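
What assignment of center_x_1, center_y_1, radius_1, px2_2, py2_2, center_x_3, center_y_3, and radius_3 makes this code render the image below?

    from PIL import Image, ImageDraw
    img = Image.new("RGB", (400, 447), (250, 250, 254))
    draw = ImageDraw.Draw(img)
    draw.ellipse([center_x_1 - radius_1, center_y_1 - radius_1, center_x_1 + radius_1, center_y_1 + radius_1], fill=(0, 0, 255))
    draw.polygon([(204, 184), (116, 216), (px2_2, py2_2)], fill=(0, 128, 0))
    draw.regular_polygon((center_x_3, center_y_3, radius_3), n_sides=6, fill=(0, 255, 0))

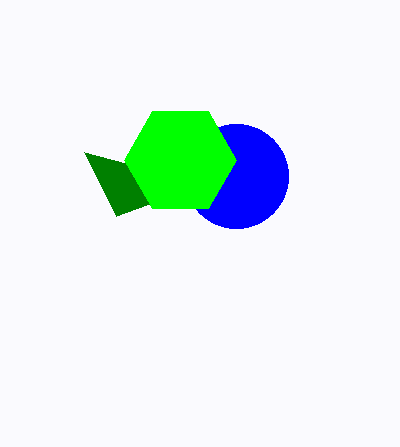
center_x_1 = 236, center_y_1 = 176, radius_1 = 52, px2_2 = 84, py2_2 = 152, center_x_3 = 180, center_y_3 = 160, radius_3 = 56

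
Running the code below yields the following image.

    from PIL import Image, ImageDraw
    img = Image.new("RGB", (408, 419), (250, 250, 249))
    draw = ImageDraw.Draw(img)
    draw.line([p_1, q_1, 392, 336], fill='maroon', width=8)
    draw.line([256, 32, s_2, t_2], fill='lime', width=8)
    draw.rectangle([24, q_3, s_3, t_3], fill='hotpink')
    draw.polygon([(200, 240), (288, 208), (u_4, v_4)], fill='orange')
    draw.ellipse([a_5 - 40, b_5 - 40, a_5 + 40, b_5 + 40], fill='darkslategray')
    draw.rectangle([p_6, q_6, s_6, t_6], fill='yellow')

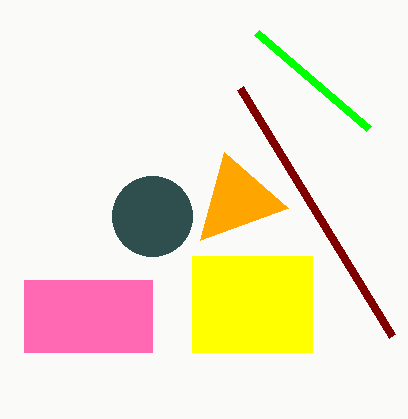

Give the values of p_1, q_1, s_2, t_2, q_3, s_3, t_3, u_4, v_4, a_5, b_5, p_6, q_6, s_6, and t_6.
p_1 = 240
q_1 = 88
s_2 = 368
t_2 = 128
q_3 = 280
s_3 = 152
t_3 = 352
u_4 = 224
v_4 = 152
a_5 = 152
b_5 = 216
p_6 = 192
q_6 = 256
s_6 = 312
t_6 = 352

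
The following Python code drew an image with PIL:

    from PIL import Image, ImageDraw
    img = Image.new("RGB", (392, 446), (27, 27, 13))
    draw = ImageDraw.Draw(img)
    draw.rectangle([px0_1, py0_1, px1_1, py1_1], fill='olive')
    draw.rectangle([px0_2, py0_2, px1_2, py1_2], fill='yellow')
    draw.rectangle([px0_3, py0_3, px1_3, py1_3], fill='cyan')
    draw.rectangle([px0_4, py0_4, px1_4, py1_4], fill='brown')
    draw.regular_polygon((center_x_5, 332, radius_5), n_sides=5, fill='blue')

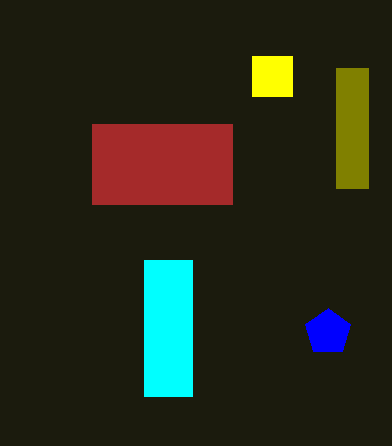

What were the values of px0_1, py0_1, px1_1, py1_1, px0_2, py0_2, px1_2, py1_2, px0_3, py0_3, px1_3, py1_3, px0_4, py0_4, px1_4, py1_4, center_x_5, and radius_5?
px0_1 = 336, py0_1 = 68, px1_1 = 368, py1_1 = 188, px0_2 = 252, py0_2 = 56, px1_2 = 292, py1_2 = 96, px0_3 = 144, py0_3 = 260, px1_3 = 192, py1_3 = 396, px0_4 = 92, py0_4 = 124, px1_4 = 232, py1_4 = 204, center_x_5 = 328, radius_5 = 24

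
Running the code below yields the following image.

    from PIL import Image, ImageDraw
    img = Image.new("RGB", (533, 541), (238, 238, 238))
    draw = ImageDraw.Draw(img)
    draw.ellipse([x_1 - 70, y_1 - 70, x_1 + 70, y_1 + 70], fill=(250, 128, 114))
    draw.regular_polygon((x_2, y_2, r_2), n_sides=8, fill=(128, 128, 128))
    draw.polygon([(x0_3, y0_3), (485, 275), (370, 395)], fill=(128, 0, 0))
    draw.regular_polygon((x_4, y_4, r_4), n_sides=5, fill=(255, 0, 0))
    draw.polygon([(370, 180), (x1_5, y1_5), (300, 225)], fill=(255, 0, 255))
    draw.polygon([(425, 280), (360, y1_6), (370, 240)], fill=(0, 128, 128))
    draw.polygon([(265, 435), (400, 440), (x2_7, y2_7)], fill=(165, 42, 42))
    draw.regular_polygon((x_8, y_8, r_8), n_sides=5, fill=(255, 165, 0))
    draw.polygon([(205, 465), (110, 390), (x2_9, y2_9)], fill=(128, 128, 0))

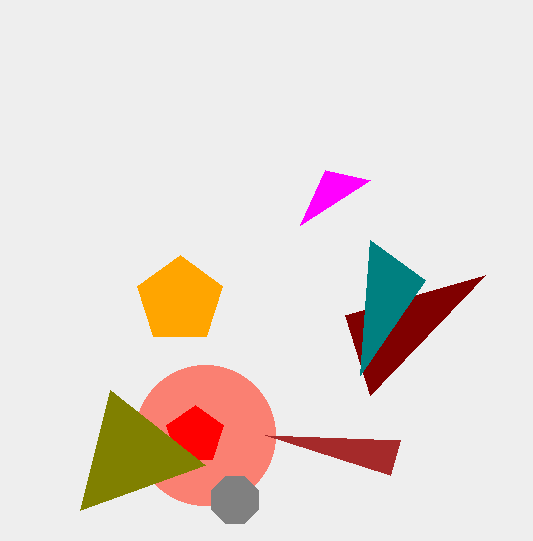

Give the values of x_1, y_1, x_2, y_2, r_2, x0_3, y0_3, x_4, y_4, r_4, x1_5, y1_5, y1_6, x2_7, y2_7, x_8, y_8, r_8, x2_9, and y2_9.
x_1 = 205
y_1 = 435
x_2 = 235
y_2 = 500
r_2 = 25
x0_3 = 345
y0_3 = 315
x_4 = 195
y_4 = 435
r_4 = 30
x1_5 = 325
y1_5 = 170
y1_6 = 375
x2_7 = 390
y2_7 = 475
x_8 = 180
y_8 = 300
r_8 = 45
x2_9 = 80
y2_9 = 510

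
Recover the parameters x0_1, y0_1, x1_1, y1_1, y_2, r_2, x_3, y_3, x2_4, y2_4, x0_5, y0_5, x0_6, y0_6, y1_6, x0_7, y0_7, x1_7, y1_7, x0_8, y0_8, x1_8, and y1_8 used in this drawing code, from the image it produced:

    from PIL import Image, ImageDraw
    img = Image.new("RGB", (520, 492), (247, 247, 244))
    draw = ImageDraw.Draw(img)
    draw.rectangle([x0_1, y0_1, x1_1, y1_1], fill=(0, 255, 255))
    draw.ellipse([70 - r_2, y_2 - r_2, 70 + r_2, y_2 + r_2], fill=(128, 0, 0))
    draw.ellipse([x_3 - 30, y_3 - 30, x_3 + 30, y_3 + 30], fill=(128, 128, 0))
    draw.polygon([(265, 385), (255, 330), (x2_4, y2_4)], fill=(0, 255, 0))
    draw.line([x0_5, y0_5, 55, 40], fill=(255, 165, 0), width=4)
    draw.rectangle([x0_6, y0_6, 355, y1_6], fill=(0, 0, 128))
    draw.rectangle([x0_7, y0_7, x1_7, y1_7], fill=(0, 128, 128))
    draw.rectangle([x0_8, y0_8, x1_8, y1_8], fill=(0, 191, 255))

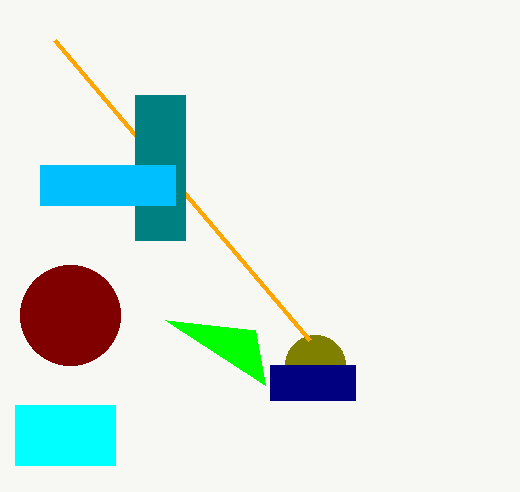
x0_1 = 15; y0_1 = 405; x1_1 = 115; y1_1 = 465; y_2 = 315; r_2 = 50; x_3 = 315; y_3 = 365; x2_4 = 165; y2_4 = 320; x0_5 = 310; y0_5 = 340; x0_6 = 270; y0_6 = 365; y1_6 = 400; x0_7 = 135; y0_7 = 95; x1_7 = 185; y1_7 = 240; x0_8 = 40; y0_8 = 165; x1_8 = 175; y1_8 = 205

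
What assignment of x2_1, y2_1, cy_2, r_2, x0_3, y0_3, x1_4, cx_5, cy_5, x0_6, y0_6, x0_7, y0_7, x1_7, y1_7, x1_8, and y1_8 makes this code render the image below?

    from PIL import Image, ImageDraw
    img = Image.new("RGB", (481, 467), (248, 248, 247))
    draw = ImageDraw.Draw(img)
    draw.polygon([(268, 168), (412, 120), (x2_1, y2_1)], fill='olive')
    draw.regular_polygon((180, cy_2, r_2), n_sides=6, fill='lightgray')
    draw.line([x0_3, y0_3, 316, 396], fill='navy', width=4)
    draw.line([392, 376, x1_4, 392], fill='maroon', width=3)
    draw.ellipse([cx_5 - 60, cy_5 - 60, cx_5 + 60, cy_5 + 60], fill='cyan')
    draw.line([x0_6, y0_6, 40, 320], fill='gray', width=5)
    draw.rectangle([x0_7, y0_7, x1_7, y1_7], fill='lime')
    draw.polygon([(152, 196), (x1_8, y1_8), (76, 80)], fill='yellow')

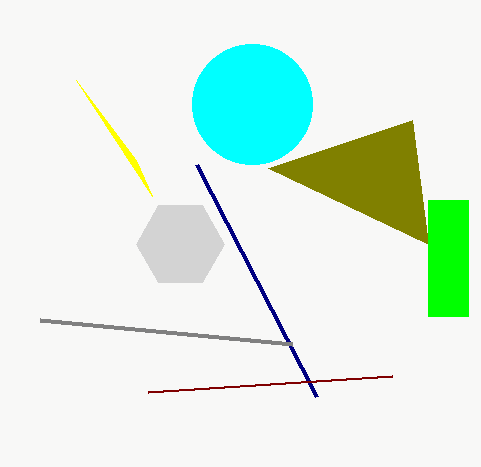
x2_1 = 428; y2_1 = 244; cy_2 = 244; r_2 = 44; x0_3 = 196; y0_3 = 164; x1_4 = 148; cx_5 = 252; cy_5 = 104; x0_6 = 292; y0_6 = 344; x0_7 = 428; y0_7 = 200; x1_7 = 468; y1_7 = 316; x1_8 = 136; y1_8 = 160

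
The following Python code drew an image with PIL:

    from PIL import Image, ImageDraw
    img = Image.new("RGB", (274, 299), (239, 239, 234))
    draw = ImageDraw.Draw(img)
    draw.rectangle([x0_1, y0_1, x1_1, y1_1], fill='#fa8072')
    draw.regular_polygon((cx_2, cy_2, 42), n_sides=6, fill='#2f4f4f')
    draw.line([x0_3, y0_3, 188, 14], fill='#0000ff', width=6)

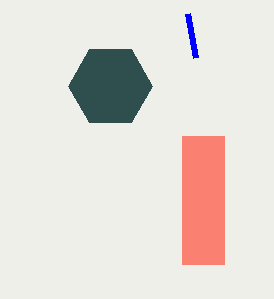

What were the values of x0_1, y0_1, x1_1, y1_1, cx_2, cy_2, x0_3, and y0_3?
x0_1 = 182; y0_1 = 136; x1_1 = 224; y1_1 = 264; cx_2 = 110; cy_2 = 86; x0_3 = 196; y0_3 = 58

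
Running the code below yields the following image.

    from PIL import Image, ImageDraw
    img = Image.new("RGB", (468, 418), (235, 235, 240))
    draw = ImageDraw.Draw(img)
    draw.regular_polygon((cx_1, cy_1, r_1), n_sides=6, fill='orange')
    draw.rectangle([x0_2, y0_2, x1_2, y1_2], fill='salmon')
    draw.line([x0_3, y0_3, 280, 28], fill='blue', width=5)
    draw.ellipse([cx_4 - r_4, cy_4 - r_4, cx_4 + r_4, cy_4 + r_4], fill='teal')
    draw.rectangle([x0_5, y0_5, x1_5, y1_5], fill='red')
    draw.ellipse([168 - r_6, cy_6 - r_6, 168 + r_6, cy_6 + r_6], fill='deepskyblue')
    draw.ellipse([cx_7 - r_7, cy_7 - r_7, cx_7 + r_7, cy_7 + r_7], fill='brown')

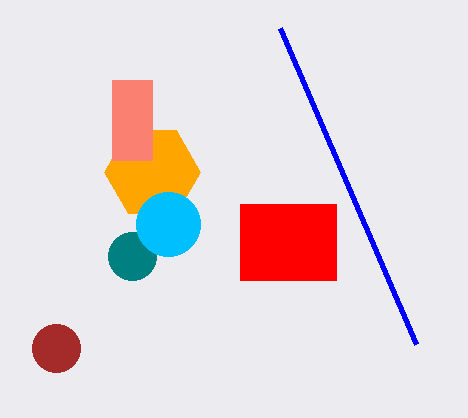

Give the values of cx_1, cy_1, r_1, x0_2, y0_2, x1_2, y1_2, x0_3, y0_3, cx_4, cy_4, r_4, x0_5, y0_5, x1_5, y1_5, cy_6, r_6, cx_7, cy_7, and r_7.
cx_1 = 152; cy_1 = 172; r_1 = 48; x0_2 = 112; y0_2 = 80; x1_2 = 152; y1_2 = 160; x0_3 = 416; y0_3 = 344; cx_4 = 132; cy_4 = 256; r_4 = 24; x0_5 = 240; y0_5 = 204; x1_5 = 336; y1_5 = 280; cy_6 = 224; r_6 = 32; cx_7 = 56; cy_7 = 348; r_7 = 24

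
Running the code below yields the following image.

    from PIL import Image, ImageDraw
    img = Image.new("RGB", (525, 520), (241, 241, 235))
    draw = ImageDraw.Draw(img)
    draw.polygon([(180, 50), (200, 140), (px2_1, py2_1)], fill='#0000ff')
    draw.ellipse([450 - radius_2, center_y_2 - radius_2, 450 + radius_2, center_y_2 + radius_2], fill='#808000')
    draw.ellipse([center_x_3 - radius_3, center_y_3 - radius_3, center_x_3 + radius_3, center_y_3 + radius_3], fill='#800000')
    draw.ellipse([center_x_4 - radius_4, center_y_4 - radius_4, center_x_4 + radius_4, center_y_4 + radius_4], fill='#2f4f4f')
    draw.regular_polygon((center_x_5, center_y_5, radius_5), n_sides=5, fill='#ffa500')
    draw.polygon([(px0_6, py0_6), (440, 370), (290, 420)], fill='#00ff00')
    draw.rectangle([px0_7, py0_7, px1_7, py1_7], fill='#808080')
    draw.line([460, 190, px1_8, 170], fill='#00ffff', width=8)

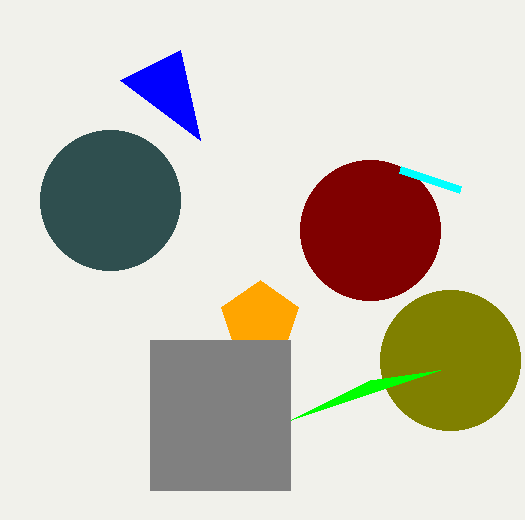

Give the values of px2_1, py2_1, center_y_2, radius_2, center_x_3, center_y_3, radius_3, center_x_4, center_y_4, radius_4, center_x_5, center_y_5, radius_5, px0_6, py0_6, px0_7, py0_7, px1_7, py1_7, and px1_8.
px2_1 = 120, py2_1 = 80, center_y_2 = 360, radius_2 = 70, center_x_3 = 370, center_y_3 = 230, radius_3 = 70, center_x_4 = 110, center_y_4 = 200, radius_4 = 70, center_x_5 = 260, center_y_5 = 320, radius_5 = 40, px0_6 = 370, py0_6 = 380, px0_7 = 150, py0_7 = 340, px1_7 = 290, py1_7 = 490, px1_8 = 400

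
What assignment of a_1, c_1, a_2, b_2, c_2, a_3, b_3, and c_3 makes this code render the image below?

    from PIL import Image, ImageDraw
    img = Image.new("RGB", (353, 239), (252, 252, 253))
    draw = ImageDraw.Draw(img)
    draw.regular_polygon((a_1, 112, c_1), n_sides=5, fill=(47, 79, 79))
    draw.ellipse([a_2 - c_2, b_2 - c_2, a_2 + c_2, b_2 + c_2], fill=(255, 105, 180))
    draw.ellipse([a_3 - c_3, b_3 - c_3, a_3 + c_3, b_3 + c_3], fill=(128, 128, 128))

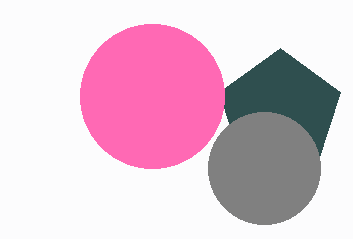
a_1 = 280, c_1 = 64, a_2 = 152, b_2 = 96, c_2 = 72, a_3 = 264, b_3 = 168, c_3 = 56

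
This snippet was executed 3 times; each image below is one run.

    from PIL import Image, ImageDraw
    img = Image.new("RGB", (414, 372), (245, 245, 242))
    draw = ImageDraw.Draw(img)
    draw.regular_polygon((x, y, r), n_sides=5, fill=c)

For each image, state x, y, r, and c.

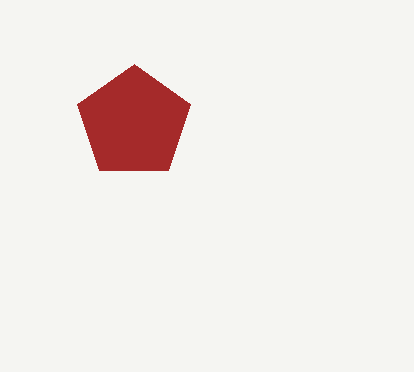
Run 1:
x = 134, y = 123, r = 59, c = 'brown'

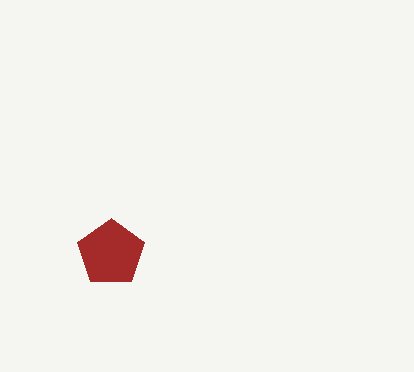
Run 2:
x = 111; y = 253; r = 35; c = 'brown'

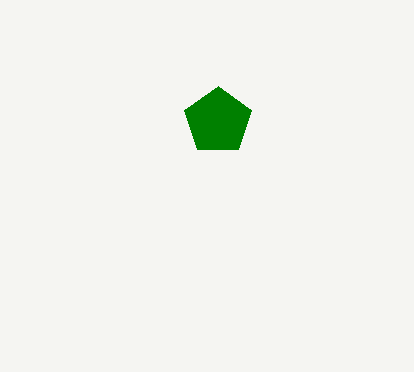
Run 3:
x = 218, y = 121, r = 35, c = 'green'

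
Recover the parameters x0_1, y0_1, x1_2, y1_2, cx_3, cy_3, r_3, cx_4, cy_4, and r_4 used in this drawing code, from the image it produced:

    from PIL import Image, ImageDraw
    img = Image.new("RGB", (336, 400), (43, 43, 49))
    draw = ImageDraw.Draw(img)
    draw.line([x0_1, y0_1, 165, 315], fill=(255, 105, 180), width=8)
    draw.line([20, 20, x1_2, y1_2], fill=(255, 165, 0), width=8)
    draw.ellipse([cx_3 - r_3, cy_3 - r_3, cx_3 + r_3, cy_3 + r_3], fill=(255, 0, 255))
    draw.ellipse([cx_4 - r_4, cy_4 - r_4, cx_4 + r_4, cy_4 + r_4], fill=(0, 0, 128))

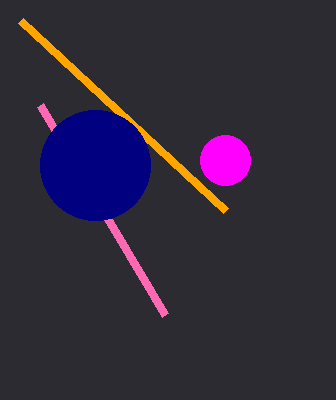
x0_1 = 40; y0_1 = 105; x1_2 = 225; y1_2 = 210; cx_3 = 225; cy_3 = 160; r_3 = 25; cx_4 = 95; cy_4 = 165; r_4 = 55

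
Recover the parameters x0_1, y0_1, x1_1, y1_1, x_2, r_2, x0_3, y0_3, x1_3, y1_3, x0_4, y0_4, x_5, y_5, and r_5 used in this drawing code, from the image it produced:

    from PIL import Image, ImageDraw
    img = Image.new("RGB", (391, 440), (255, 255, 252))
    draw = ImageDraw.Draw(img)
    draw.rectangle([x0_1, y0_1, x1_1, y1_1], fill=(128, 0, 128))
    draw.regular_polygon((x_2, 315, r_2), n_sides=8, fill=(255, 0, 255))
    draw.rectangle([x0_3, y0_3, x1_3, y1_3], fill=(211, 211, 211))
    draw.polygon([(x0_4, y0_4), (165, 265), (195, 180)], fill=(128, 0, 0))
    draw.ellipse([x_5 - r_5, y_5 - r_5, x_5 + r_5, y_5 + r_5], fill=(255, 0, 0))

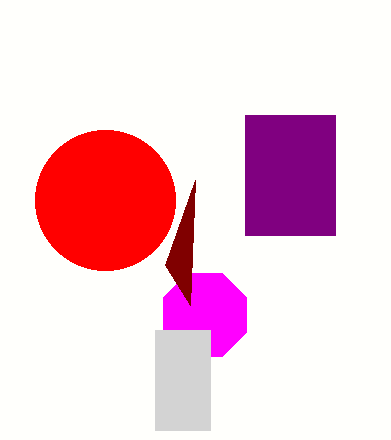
x0_1 = 245
y0_1 = 115
x1_1 = 335
y1_1 = 235
x_2 = 205
r_2 = 45
x0_3 = 155
y0_3 = 330
x1_3 = 210
y1_3 = 430
x0_4 = 190
y0_4 = 305
x_5 = 105
y_5 = 200
r_5 = 70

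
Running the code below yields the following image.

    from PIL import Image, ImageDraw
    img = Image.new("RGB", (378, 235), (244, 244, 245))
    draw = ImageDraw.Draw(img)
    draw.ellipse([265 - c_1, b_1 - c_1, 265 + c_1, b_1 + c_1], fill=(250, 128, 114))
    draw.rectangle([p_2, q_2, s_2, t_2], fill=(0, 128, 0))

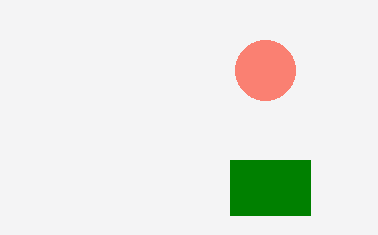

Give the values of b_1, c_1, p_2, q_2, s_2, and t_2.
b_1 = 70
c_1 = 30
p_2 = 230
q_2 = 160
s_2 = 310
t_2 = 215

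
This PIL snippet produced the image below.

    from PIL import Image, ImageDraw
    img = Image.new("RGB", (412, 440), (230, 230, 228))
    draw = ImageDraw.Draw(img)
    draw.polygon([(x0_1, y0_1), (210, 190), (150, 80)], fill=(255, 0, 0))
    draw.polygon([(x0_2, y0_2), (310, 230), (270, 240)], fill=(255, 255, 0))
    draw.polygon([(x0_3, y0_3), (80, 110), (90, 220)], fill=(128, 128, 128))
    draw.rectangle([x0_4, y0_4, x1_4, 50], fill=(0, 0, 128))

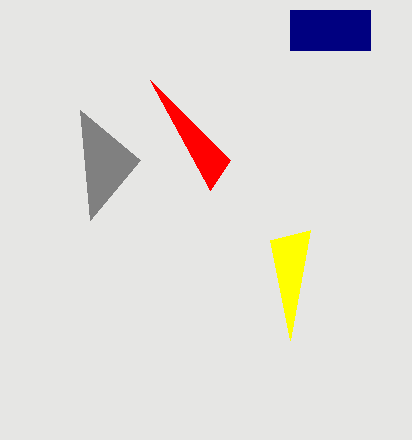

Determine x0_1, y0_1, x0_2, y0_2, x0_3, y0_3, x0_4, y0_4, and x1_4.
x0_1 = 230, y0_1 = 160, x0_2 = 290, y0_2 = 340, x0_3 = 140, y0_3 = 160, x0_4 = 290, y0_4 = 10, x1_4 = 370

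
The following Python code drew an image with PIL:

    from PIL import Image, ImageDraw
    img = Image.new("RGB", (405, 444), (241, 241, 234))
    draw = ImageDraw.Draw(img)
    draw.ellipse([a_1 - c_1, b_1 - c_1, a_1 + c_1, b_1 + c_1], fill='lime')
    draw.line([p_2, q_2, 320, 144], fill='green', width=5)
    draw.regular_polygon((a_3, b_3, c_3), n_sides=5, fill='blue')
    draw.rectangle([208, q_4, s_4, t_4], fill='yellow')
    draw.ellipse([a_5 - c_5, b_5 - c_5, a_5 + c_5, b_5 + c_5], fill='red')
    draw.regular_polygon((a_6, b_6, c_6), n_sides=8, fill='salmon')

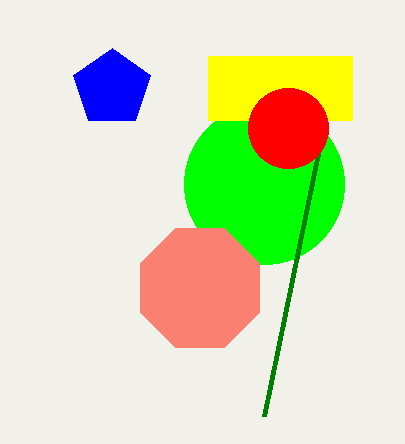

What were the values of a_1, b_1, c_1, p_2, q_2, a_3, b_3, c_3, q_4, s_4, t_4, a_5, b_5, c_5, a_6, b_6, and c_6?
a_1 = 264; b_1 = 184; c_1 = 80; p_2 = 264; q_2 = 416; a_3 = 112; b_3 = 88; c_3 = 40; q_4 = 56; s_4 = 352; t_4 = 120; a_5 = 288; b_5 = 128; c_5 = 40; a_6 = 200; b_6 = 288; c_6 = 64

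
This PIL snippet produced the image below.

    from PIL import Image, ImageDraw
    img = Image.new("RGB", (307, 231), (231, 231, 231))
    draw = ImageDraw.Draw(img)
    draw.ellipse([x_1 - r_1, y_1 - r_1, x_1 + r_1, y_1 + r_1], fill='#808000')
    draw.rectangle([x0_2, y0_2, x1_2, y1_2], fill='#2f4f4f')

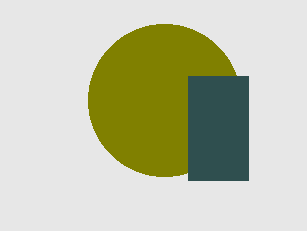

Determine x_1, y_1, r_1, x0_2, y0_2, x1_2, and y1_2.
x_1 = 164
y_1 = 100
r_1 = 76
x0_2 = 188
y0_2 = 76
x1_2 = 248
y1_2 = 180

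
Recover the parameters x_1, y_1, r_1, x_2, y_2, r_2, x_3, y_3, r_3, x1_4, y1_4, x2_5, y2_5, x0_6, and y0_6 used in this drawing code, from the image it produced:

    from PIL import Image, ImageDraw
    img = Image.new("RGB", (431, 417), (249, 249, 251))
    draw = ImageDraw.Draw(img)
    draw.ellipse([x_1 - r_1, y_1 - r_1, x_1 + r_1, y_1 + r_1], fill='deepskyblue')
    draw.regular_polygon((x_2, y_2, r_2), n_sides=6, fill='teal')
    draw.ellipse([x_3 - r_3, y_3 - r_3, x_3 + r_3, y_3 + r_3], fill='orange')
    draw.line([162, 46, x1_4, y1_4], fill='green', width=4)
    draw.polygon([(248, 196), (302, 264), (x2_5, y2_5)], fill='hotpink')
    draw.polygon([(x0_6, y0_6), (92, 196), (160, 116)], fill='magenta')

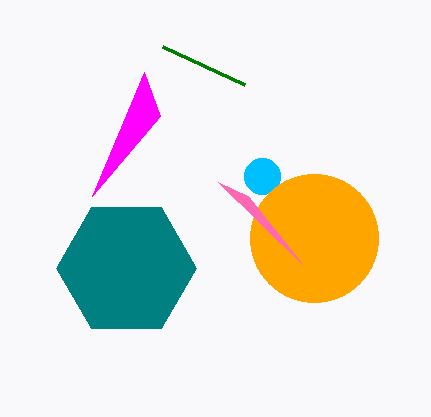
x_1 = 262; y_1 = 176; r_1 = 18; x_2 = 126; y_2 = 268; r_2 = 70; x_3 = 314; y_3 = 238; r_3 = 64; x1_4 = 244; y1_4 = 84; x2_5 = 218; y2_5 = 182; x0_6 = 144; y0_6 = 72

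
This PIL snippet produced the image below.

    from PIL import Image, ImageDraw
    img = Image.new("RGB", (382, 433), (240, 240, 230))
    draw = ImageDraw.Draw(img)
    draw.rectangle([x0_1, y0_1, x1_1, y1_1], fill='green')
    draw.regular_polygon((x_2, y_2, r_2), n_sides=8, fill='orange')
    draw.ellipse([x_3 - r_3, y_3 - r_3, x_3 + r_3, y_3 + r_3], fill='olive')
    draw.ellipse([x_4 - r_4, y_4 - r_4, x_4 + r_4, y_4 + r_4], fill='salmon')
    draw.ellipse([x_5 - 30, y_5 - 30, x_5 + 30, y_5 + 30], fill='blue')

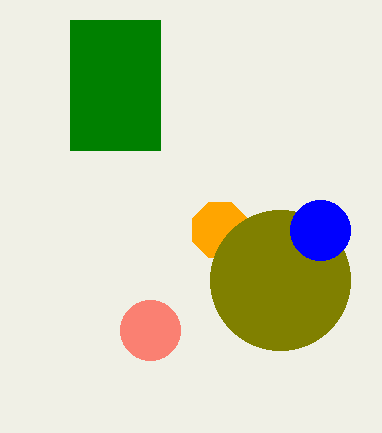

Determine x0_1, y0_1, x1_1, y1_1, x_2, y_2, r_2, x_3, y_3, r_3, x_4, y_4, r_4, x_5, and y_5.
x0_1 = 70, y0_1 = 20, x1_1 = 160, y1_1 = 150, x_2 = 220, y_2 = 230, r_2 = 30, x_3 = 280, y_3 = 280, r_3 = 70, x_4 = 150, y_4 = 330, r_4 = 30, x_5 = 320, y_5 = 230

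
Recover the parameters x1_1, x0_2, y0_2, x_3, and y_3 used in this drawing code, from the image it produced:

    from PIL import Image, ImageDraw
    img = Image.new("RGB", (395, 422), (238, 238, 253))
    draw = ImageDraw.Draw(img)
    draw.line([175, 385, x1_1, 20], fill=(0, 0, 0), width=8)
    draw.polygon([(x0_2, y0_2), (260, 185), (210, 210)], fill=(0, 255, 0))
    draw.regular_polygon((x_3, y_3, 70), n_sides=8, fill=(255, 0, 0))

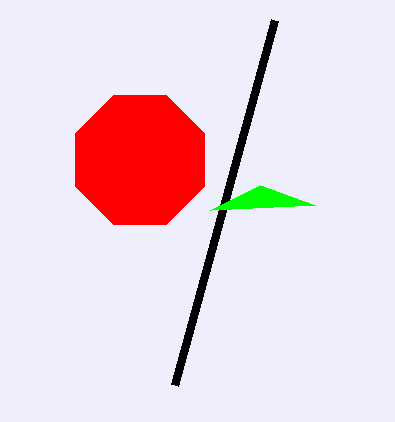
x1_1 = 275, x0_2 = 315, y0_2 = 205, x_3 = 140, y_3 = 160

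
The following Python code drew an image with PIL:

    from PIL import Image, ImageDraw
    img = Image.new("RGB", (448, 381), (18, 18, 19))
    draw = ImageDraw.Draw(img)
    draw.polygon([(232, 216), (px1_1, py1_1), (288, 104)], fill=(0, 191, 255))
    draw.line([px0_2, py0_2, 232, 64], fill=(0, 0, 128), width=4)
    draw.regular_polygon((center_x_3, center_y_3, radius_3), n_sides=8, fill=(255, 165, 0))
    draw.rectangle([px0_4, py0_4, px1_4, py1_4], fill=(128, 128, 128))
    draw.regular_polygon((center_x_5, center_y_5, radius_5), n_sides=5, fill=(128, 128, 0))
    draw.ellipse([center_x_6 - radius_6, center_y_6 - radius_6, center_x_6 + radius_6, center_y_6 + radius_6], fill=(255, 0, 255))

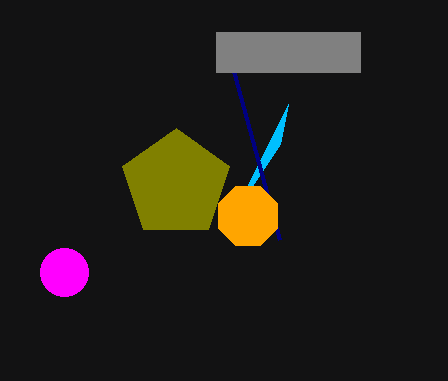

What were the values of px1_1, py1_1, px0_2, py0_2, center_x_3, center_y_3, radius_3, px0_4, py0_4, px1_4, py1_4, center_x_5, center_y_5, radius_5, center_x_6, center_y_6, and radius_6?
px1_1 = 280
py1_1 = 144
px0_2 = 280
py0_2 = 240
center_x_3 = 248
center_y_3 = 216
radius_3 = 32
px0_4 = 216
py0_4 = 32
px1_4 = 360
py1_4 = 72
center_x_5 = 176
center_y_5 = 184
radius_5 = 56
center_x_6 = 64
center_y_6 = 272
radius_6 = 24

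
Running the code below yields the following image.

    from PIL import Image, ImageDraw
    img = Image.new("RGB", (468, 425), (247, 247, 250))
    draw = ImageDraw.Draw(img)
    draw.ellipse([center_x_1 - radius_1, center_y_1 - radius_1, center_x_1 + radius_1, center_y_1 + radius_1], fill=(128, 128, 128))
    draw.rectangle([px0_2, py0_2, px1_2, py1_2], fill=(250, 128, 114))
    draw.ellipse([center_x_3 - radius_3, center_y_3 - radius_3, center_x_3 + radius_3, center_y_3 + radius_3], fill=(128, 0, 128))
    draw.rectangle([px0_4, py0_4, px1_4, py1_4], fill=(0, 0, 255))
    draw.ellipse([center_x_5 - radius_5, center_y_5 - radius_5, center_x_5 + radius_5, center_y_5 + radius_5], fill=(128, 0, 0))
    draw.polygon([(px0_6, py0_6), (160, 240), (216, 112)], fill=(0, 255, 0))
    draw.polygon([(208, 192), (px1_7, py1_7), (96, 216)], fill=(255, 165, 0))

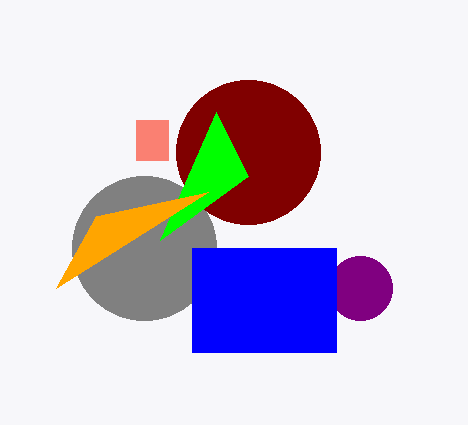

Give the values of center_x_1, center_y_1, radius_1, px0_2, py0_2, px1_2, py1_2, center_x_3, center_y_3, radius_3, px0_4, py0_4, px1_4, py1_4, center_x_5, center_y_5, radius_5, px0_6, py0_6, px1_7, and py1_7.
center_x_1 = 144; center_y_1 = 248; radius_1 = 72; px0_2 = 136; py0_2 = 120; px1_2 = 168; py1_2 = 160; center_x_3 = 360; center_y_3 = 288; radius_3 = 32; px0_4 = 192; py0_4 = 248; px1_4 = 336; py1_4 = 352; center_x_5 = 248; center_y_5 = 152; radius_5 = 72; px0_6 = 248; py0_6 = 176; px1_7 = 56; py1_7 = 288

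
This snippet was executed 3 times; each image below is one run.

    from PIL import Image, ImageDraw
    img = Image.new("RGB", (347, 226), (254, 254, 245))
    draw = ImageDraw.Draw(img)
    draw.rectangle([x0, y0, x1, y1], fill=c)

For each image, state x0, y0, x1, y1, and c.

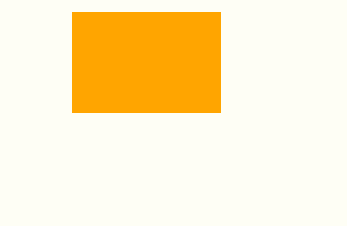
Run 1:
x0 = 72, y0 = 12, x1 = 220, y1 = 112, c = 'orange'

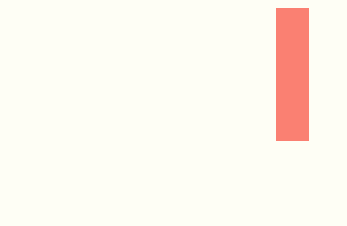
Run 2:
x0 = 276, y0 = 8, x1 = 308, y1 = 140, c = 'salmon'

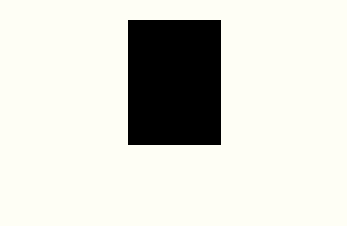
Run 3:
x0 = 128; y0 = 20; x1 = 220; y1 = 144; c = 'black'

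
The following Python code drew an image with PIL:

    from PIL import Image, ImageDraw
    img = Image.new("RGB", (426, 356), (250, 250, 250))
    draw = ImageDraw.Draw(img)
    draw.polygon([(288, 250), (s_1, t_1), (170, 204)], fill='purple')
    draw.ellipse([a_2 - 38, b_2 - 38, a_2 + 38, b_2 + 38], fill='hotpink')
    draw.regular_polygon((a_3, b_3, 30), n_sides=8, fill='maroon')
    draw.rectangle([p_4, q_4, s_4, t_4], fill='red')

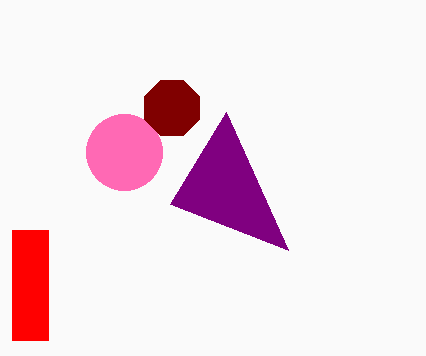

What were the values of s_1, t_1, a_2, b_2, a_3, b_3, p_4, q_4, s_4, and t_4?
s_1 = 226; t_1 = 112; a_2 = 124; b_2 = 152; a_3 = 172; b_3 = 108; p_4 = 12; q_4 = 230; s_4 = 48; t_4 = 340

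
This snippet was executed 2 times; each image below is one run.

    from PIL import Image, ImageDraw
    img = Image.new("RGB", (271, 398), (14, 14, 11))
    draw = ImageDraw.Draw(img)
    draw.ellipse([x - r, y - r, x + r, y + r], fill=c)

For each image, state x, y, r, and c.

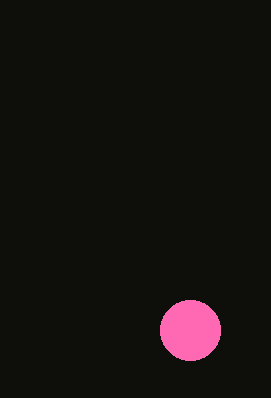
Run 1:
x = 190
y = 330
r = 30
c = 'hotpink'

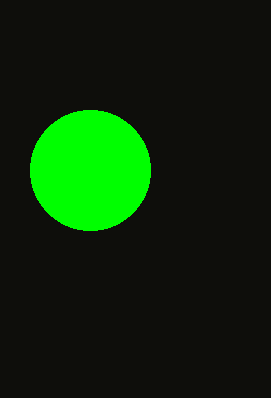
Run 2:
x = 90
y = 170
r = 60
c = 'lime'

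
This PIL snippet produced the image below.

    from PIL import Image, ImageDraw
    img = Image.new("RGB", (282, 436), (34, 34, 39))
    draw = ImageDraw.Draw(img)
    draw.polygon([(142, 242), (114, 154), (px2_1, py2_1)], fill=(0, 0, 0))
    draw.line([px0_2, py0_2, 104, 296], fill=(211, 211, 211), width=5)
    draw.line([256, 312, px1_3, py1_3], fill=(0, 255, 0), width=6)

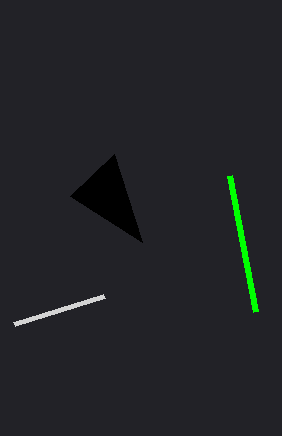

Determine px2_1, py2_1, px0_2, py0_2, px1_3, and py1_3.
px2_1 = 70
py2_1 = 196
px0_2 = 14
py0_2 = 324
px1_3 = 230
py1_3 = 176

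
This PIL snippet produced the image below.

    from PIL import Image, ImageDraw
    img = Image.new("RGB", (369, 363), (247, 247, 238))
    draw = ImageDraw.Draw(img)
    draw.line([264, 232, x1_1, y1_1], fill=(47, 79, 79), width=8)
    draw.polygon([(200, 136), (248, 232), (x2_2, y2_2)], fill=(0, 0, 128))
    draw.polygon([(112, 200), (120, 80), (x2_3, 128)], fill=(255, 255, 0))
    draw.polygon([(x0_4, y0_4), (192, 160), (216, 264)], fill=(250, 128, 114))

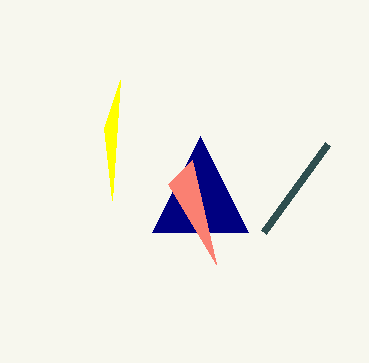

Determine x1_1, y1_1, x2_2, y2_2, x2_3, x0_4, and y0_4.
x1_1 = 328; y1_1 = 144; x2_2 = 152; y2_2 = 232; x2_3 = 104; x0_4 = 168; y0_4 = 184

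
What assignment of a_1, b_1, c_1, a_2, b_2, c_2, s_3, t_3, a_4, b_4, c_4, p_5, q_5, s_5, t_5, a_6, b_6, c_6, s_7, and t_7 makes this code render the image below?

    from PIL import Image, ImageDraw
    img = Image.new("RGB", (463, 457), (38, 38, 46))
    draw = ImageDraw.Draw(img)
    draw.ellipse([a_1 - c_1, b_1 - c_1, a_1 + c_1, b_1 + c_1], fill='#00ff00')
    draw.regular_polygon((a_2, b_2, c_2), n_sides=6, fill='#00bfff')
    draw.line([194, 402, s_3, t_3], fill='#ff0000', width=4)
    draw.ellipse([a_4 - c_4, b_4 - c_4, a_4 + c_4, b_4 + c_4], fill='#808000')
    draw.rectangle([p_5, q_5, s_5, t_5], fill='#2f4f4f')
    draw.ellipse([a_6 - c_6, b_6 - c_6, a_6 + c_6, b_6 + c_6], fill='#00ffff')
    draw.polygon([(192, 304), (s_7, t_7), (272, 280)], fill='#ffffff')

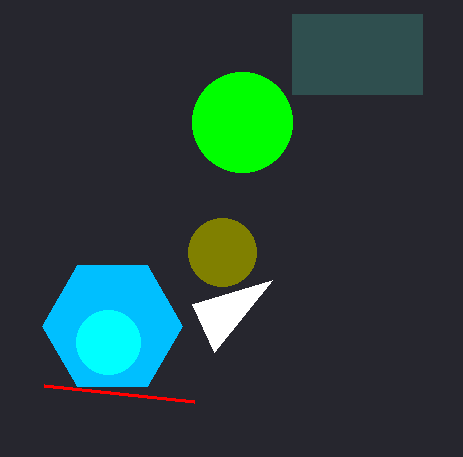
a_1 = 242; b_1 = 122; c_1 = 50; a_2 = 112; b_2 = 326; c_2 = 70; s_3 = 44; t_3 = 386; a_4 = 222; b_4 = 252; c_4 = 34; p_5 = 292; q_5 = 14; s_5 = 422; t_5 = 94; a_6 = 108; b_6 = 342; c_6 = 32; s_7 = 214; t_7 = 352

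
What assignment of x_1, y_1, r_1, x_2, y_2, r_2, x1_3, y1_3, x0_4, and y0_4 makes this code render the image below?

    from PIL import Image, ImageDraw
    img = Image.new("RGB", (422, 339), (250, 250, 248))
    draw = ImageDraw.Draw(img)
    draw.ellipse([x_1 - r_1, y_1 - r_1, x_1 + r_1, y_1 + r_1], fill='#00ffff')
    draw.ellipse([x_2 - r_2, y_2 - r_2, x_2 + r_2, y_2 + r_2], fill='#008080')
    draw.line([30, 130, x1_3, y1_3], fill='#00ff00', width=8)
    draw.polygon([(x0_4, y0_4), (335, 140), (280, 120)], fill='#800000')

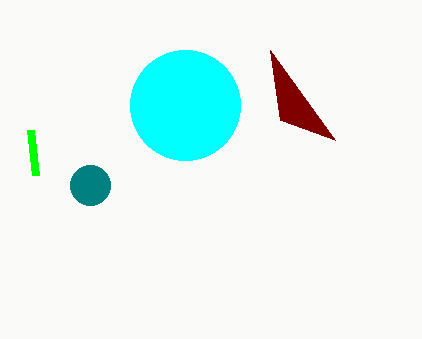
x_1 = 185; y_1 = 105; r_1 = 55; x_2 = 90; y_2 = 185; r_2 = 20; x1_3 = 35; y1_3 = 175; x0_4 = 270; y0_4 = 50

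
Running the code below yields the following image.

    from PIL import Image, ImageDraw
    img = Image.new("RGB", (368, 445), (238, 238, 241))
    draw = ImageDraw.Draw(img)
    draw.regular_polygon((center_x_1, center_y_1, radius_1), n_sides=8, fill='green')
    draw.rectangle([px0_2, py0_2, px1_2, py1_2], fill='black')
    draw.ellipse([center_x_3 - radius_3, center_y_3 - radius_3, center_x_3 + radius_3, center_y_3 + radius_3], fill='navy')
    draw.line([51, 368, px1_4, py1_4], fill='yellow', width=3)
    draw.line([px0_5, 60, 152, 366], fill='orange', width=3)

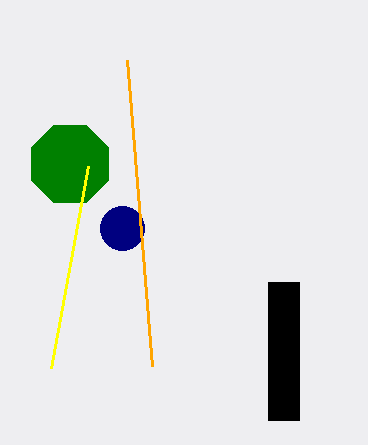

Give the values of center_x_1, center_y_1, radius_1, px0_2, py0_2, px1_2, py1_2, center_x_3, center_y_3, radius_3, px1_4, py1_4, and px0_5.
center_x_1 = 70; center_y_1 = 164; radius_1 = 42; px0_2 = 268; py0_2 = 282; px1_2 = 299; py1_2 = 420; center_x_3 = 122; center_y_3 = 228; radius_3 = 22; px1_4 = 88; py1_4 = 166; px0_5 = 127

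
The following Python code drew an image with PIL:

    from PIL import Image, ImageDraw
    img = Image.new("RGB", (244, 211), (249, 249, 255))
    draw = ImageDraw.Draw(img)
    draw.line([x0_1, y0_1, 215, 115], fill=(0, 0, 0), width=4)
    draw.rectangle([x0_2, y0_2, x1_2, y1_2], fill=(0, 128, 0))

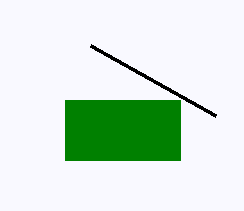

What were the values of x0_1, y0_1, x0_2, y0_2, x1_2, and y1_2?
x0_1 = 90, y0_1 = 45, x0_2 = 65, y0_2 = 100, x1_2 = 180, y1_2 = 160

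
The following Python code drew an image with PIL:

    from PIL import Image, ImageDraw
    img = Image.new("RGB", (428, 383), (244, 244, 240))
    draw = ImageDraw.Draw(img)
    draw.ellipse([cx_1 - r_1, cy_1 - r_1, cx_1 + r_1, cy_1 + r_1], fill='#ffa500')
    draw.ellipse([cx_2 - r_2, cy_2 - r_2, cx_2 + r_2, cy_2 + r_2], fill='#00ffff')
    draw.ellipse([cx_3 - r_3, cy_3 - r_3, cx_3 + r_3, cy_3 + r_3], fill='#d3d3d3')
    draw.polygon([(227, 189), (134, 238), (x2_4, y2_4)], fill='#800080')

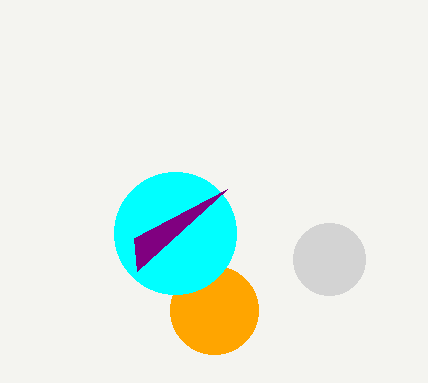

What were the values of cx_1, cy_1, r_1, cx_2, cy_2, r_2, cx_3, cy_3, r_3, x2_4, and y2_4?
cx_1 = 214
cy_1 = 310
r_1 = 44
cx_2 = 175
cy_2 = 233
r_2 = 61
cx_3 = 329
cy_3 = 259
r_3 = 36
x2_4 = 137
y2_4 = 271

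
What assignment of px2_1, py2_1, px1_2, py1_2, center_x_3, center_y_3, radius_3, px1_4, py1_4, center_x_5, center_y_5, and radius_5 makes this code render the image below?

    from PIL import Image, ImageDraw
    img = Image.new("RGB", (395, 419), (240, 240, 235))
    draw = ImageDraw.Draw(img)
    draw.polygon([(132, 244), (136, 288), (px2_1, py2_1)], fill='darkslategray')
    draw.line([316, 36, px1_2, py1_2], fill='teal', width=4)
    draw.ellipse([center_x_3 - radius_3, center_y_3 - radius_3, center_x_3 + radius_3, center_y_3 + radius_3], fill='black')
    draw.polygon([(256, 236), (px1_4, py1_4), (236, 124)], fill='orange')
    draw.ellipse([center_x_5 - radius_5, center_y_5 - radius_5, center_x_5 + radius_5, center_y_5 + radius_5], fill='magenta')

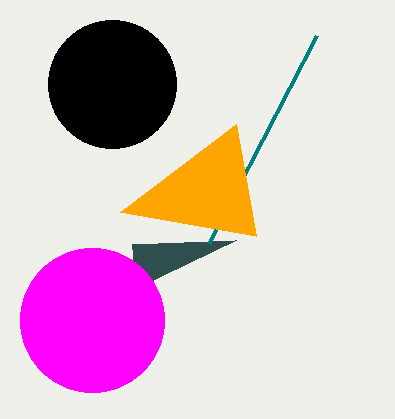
px2_1 = 236, py2_1 = 240, px1_2 = 208, py1_2 = 244, center_x_3 = 112, center_y_3 = 84, radius_3 = 64, px1_4 = 120, py1_4 = 212, center_x_5 = 92, center_y_5 = 320, radius_5 = 72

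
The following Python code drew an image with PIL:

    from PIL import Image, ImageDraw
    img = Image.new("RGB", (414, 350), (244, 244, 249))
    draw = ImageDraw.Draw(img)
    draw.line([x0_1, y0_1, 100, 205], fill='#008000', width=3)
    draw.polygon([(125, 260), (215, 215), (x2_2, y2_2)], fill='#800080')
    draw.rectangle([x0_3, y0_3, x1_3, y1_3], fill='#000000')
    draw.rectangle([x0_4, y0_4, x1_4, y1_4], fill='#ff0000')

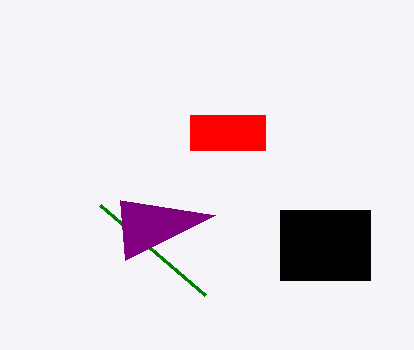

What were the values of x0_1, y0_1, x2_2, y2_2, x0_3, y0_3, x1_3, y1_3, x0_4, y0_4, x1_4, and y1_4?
x0_1 = 205, y0_1 = 295, x2_2 = 120, y2_2 = 200, x0_3 = 280, y0_3 = 210, x1_3 = 370, y1_3 = 280, x0_4 = 190, y0_4 = 115, x1_4 = 265, y1_4 = 150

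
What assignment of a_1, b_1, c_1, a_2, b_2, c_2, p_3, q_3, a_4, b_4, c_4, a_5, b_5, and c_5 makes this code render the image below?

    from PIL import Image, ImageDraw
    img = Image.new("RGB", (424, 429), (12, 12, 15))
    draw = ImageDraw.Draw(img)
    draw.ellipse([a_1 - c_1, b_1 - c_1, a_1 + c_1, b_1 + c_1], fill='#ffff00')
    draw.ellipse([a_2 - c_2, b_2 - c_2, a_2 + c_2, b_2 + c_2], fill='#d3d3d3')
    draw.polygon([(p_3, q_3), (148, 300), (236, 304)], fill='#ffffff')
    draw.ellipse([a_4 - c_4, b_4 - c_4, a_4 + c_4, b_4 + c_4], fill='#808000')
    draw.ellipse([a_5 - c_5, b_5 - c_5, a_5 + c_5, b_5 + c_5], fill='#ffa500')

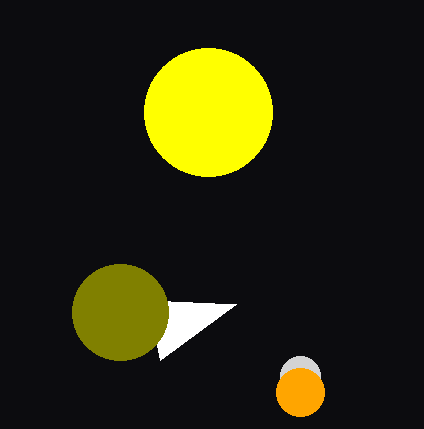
a_1 = 208, b_1 = 112, c_1 = 64, a_2 = 300, b_2 = 376, c_2 = 20, p_3 = 160, q_3 = 360, a_4 = 120, b_4 = 312, c_4 = 48, a_5 = 300, b_5 = 392, c_5 = 24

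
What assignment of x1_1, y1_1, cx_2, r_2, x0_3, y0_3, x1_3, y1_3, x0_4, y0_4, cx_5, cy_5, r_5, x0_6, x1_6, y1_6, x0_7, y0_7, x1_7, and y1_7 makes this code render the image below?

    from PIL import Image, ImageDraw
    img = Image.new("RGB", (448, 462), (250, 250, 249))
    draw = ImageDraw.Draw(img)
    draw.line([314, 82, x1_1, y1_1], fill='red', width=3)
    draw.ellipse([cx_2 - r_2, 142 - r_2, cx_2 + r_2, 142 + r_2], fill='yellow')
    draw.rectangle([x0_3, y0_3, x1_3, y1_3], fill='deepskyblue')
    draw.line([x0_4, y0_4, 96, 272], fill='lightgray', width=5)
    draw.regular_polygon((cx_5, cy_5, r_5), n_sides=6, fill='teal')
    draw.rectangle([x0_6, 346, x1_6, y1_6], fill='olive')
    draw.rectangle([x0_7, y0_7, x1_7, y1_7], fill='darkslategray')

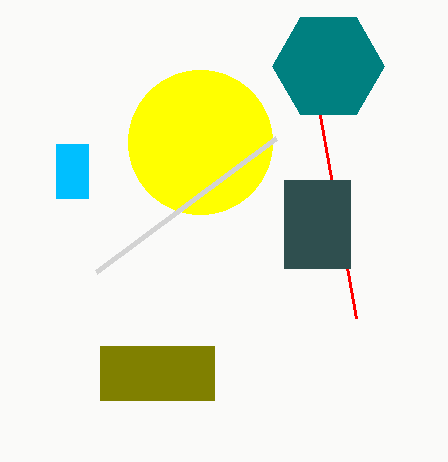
x1_1 = 356; y1_1 = 318; cx_2 = 200; r_2 = 72; x0_3 = 56; y0_3 = 144; x1_3 = 88; y1_3 = 198; x0_4 = 276; y0_4 = 138; cx_5 = 328; cy_5 = 66; r_5 = 56; x0_6 = 100; x1_6 = 214; y1_6 = 400; x0_7 = 284; y0_7 = 180; x1_7 = 350; y1_7 = 268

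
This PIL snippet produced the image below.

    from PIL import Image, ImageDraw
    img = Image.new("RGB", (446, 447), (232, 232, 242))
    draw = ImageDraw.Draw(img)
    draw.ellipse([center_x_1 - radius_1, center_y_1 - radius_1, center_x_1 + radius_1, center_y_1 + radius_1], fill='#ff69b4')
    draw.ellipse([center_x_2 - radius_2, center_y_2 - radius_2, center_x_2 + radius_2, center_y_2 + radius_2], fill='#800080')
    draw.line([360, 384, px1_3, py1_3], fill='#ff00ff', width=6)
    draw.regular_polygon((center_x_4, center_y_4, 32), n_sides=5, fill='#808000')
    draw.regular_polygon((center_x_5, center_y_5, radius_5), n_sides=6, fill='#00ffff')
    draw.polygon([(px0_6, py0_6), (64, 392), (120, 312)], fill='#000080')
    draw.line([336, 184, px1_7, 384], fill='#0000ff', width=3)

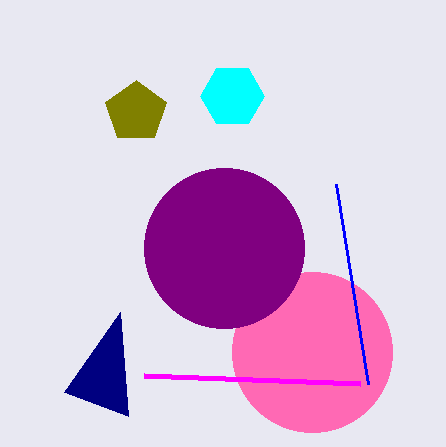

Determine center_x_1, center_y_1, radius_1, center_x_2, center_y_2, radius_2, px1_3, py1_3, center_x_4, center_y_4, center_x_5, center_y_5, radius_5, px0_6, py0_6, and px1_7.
center_x_1 = 312; center_y_1 = 352; radius_1 = 80; center_x_2 = 224; center_y_2 = 248; radius_2 = 80; px1_3 = 144; py1_3 = 376; center_x_4 = 136; center_y_4 = 112; center_x_5 = 232; center_y_5 = 96; radius_5 = 32; px0_6 = 128; py0_6 = 416; px1_7 = 368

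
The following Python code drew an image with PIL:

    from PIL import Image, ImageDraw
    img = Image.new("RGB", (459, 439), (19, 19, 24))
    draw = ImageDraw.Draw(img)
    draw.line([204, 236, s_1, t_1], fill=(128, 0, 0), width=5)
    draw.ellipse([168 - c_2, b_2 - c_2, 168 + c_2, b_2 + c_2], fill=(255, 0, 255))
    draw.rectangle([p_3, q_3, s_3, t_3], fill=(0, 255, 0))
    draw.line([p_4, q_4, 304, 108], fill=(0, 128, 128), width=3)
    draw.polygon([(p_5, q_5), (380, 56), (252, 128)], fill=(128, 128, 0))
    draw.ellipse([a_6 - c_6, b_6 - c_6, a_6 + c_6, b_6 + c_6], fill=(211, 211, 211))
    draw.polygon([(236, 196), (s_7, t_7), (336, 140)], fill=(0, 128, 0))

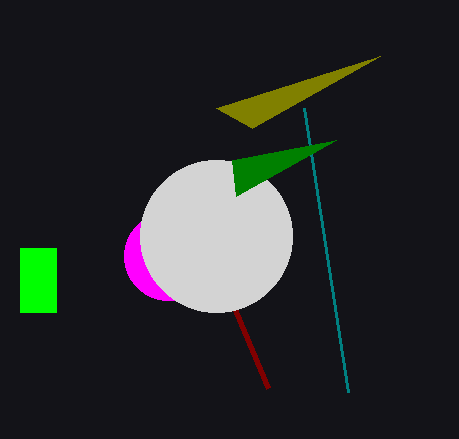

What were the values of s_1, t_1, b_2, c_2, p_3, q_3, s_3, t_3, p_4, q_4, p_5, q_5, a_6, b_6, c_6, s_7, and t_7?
s_1 = 268
t_1 = 388
b_2 = 256
c_2 = 44
p_3 = 20
q_3 = 248
s_3 = 56
t_3 = 312
p_4 = 348
q_4 = 392
p_5 = 216
q_5 = 108
a_6 = 216
b_6 = 236
c_6 = 76
s_7 = 232
t_7 = 160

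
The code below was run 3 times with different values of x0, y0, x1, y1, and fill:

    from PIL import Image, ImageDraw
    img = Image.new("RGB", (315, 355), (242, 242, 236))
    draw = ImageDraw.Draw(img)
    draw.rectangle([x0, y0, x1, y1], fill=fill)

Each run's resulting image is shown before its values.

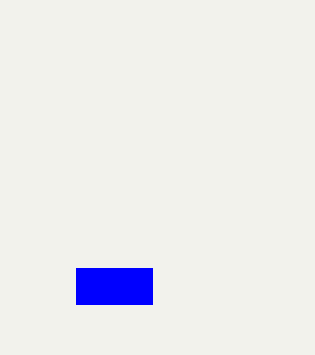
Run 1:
x0 = 76, y0 = 268, x1 = 152, y1 = 304, fill = 'blue'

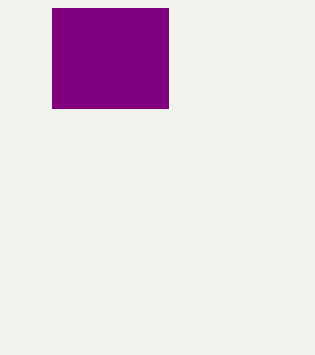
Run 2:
x0 = 52
y0 = 8
x1 = 168
y1 = 108
fill = 'purple'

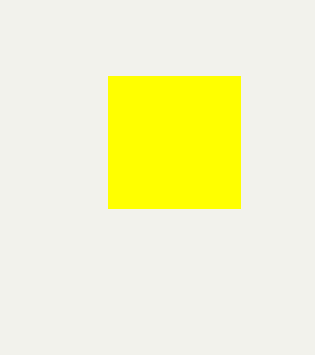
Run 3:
x0 = 108, y0 = 76, x1 = 240, y1 = 208, fill = 'yellow'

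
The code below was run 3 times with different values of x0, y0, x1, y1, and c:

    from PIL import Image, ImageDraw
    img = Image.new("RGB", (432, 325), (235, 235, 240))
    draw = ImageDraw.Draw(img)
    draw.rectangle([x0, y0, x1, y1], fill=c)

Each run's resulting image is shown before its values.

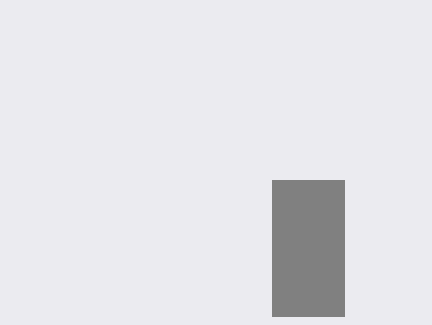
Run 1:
x0 = 272
y0 = 180
x1 = 344
y1 = 316
c = 'gray'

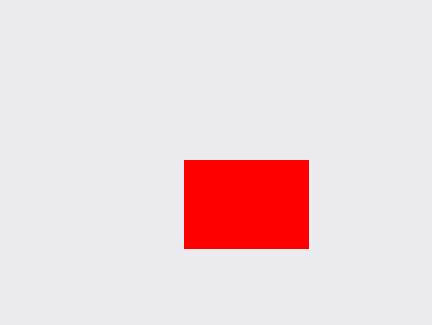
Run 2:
x0 = 184, y0 = 160, x1 = 308, y1 = 248, c = 'red'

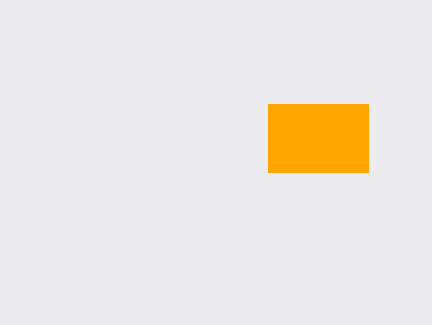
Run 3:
x0 = 268, y0 = 104, x1 = 368, y1 = 172, c = 'orange'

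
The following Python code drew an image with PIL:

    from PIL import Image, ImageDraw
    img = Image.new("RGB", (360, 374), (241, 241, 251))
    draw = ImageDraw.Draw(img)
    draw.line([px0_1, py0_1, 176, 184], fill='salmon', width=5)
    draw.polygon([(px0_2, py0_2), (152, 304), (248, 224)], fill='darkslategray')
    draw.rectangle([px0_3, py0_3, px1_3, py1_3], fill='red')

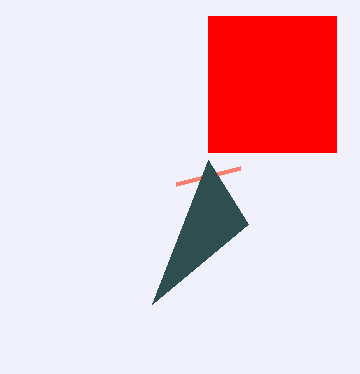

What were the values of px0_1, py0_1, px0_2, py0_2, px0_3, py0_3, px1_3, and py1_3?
px0_1 = 240, py0_1 = 168, px0_2 = 208, py0_2 = 160, px0_3 = 208, py0_3 = 16, px1_3 = 336, py1_3 = 152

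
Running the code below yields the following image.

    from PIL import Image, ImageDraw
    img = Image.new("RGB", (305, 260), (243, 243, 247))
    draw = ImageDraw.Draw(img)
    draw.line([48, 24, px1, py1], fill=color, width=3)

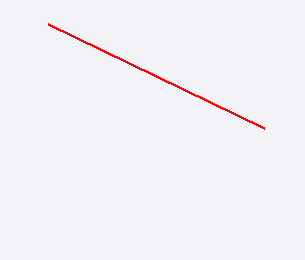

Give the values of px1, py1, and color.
px1 = 264
py1 = 128
color = 'red'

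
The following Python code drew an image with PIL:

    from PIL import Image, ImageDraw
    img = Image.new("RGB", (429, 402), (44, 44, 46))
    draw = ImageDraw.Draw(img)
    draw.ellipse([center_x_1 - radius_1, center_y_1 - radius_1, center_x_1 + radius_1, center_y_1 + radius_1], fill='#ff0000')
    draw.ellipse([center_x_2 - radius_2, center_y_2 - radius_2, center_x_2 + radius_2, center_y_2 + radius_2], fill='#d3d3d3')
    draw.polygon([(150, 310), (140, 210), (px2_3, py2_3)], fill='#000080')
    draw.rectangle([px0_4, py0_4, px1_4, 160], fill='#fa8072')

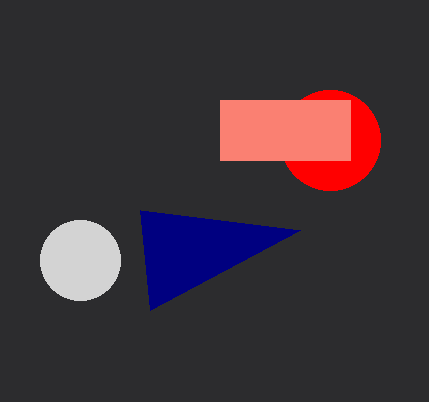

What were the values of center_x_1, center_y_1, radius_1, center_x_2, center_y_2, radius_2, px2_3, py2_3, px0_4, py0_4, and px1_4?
center_x_1 = 330; center_y_1 = 140; radius_1 = 50; center_x_2 = 80; center_y_2 = 260; radius_2 = 40; px2_3 = 300; py2_3 = 230; px0_4 = 220; py0_4 = 100; px1_4 = 350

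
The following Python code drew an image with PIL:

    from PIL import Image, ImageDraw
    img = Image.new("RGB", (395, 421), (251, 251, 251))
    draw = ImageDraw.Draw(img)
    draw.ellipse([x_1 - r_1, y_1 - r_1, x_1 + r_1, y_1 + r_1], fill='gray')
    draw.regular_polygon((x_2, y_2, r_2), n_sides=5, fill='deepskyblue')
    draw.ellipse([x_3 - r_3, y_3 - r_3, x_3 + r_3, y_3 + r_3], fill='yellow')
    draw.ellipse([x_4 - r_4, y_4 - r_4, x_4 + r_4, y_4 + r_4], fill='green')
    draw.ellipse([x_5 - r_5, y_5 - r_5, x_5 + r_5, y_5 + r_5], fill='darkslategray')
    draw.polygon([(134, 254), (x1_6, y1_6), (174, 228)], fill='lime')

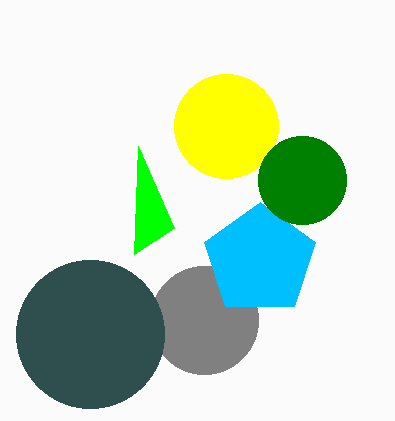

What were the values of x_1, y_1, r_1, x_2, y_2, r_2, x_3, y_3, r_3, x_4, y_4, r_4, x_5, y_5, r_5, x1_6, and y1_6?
x_1 = 204, y_1 = 320, r_1 = 54, x_2 = 260, y_2 = 260, r_2 = 58, x_3 = 226, y_3 = 126, r_3 = 52, x_4 = 302, y_4 = 180, r_4 = 44, x_5 = 90, y_5 = 334, r_5 = 74, x1_6 = 138, y1_6 = 146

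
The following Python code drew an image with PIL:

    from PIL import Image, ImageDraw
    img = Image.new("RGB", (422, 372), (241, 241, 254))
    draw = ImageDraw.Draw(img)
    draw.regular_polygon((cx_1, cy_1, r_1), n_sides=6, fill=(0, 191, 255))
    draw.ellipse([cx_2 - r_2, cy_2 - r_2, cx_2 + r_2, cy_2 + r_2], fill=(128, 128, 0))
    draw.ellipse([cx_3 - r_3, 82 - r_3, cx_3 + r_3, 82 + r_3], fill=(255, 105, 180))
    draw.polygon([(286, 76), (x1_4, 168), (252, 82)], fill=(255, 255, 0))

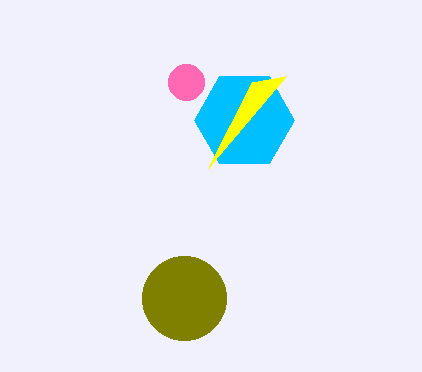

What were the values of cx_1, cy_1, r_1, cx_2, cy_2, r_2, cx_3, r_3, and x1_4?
cx_1 = 244, cy_1 = 120, r_1 = 50, cx_2 = 184, cy_2 = 298, r_2 = 42, cx_3 = 186, r_3 = 18, x1_4 = 208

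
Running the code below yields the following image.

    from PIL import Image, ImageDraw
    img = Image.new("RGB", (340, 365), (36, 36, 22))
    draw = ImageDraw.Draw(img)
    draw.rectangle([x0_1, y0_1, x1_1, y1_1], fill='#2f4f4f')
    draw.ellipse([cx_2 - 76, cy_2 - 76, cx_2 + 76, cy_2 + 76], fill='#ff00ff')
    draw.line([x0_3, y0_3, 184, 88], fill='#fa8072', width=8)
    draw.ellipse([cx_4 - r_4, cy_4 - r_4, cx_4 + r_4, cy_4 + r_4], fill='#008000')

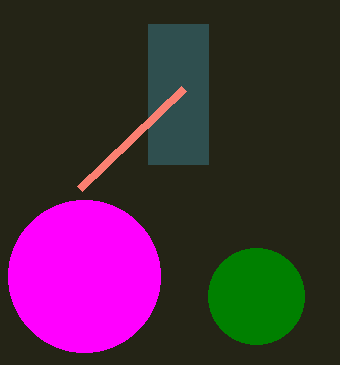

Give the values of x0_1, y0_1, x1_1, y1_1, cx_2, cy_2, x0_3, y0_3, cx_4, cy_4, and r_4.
x0_1 = 148; y0_1 = 24; x1_1 = 208; y1_1 = 164; cx_2 = 84; cy_2 = 276; x0_3 = 80; y0_3 = 188; cx_4 = 256; cy_4 = 296; r_4 = 48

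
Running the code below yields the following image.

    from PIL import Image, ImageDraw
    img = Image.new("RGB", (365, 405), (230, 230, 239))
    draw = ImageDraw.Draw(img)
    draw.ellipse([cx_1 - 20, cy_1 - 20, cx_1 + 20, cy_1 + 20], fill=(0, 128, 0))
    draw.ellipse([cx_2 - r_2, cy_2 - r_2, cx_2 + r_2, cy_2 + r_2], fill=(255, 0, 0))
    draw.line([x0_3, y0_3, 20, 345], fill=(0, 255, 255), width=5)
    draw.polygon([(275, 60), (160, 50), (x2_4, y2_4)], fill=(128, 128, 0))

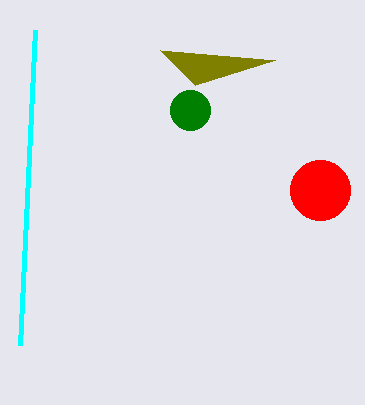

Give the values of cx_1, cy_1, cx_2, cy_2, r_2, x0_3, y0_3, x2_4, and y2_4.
cx_1 = 190, cy_1 = 110, cx_2 = 320, cy_2 = 190, r_2 = 30, x0_3 = 35, y0_3 = 30, x2_4 = 195, y2_4 = 85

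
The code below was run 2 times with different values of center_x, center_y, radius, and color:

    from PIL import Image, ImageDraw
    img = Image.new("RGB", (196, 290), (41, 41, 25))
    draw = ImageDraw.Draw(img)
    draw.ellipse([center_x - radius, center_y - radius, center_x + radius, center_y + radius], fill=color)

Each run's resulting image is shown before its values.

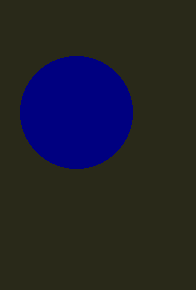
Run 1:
center_x = 76; center_y = 112; radius = 56; color = 'navy'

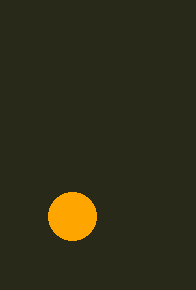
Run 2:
center_x = 72
center_y = 216
radius = 24
color = 'orange'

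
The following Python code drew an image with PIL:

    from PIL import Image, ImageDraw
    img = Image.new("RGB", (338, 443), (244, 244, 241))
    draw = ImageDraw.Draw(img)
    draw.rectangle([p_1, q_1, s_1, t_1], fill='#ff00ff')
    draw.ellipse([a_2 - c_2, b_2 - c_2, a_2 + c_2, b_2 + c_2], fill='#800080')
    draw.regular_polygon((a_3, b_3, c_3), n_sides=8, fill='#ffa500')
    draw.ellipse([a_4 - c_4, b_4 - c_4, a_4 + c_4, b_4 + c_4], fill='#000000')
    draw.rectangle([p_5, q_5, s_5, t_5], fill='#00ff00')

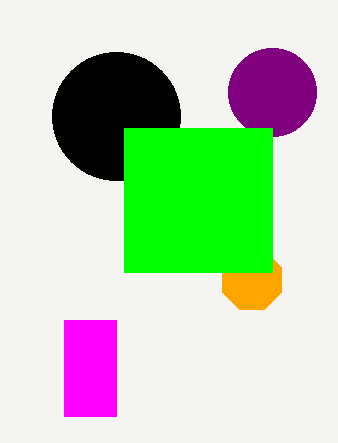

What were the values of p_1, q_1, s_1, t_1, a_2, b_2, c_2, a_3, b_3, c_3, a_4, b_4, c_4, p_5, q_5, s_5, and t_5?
p_1 = 64
q_1 = 320
s_1 = 116
t_1 = 416
a_2 = 272
b_2 = 92
c_2 = 44
a_3 = 252
b_3 = 280
c_3 = 32
a_4 = 116
b_4 = 116
c_4 = 64
p_5 = 124
q_5 = 128
s_5 = 272
t_5 = 272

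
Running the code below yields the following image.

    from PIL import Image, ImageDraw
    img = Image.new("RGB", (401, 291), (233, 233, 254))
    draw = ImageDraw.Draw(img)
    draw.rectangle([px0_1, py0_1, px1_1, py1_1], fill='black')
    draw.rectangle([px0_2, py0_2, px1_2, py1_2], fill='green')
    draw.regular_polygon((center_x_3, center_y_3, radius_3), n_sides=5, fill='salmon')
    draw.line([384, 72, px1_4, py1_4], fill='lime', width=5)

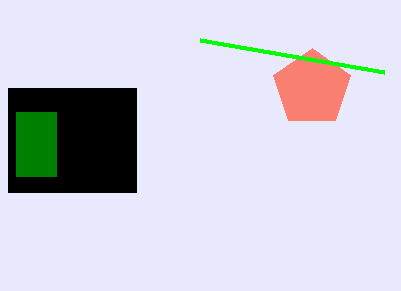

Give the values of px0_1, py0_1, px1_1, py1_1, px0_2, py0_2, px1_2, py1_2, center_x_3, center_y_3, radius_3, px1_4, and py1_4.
px0_1 = 8; py0_1 = 88; px1_1 = 136; py1_1 = 192; px0_2 = 16; py0_2 = 112; px1_2 = 56; py1_2 = 176; center_x_3 = 312; center_y_3 = 88; radius_3 = 40; px1_4 = 200; py1_4 = 40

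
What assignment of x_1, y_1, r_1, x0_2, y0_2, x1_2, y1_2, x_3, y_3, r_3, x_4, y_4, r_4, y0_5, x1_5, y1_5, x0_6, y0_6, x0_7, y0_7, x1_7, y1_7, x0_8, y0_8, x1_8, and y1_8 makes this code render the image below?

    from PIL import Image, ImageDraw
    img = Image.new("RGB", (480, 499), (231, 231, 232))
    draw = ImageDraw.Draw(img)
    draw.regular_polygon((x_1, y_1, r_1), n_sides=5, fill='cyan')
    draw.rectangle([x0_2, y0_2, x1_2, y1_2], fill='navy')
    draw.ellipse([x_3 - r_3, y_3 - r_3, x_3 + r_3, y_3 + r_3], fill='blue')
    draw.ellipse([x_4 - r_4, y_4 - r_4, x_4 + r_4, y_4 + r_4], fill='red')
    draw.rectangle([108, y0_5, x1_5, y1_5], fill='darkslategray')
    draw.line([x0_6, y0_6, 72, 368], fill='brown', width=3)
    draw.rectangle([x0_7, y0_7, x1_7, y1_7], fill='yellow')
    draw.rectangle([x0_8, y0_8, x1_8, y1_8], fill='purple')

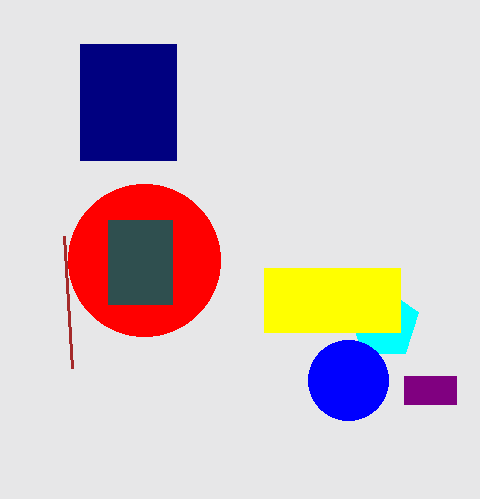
x_1 = 384, y_1 = 324, r_1 = 36, x0_2 = 80, y0_2 = 44, x1_2 = 176, y1_2 = 160, x_3 = 348, y_3 = 380, r_3 = 40, x_4 = 144, y_4 = 260, r_4 = 76, y0_5 = 220, x1_5 = 172, y1_5 = 304, x0_6 = 64, y0_6 = 236, x0_7 = 264, y0_7 = 268, x1_7 = 400, y1_7 = 332, x0_8 = 404, y0_8 = 376, x1_8 = 456, y1_8 = 404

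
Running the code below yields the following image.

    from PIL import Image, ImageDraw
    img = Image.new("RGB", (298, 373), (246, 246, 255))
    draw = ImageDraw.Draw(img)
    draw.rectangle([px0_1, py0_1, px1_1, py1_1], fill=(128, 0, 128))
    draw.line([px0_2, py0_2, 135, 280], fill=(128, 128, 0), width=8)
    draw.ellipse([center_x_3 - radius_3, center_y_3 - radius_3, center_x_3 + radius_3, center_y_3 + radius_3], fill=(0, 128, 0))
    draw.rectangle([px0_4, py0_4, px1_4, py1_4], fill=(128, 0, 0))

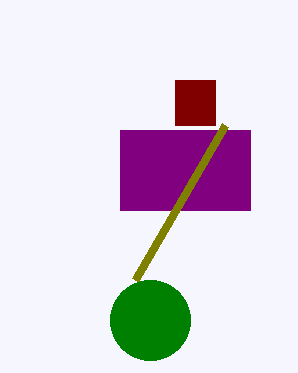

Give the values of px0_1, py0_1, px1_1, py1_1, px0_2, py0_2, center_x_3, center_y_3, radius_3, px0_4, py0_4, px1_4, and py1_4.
px0_1 = 120, py0_1 = 130, px1_1 = 250, py1_1 = 210, px0_2 = 225, py0_2 = 125, center_x_3 = 150, center_y_3 = 320, radius_3 = 40, px0_4 = 175, py0_4 = 80, px1_4 = 215, py1_4 = 125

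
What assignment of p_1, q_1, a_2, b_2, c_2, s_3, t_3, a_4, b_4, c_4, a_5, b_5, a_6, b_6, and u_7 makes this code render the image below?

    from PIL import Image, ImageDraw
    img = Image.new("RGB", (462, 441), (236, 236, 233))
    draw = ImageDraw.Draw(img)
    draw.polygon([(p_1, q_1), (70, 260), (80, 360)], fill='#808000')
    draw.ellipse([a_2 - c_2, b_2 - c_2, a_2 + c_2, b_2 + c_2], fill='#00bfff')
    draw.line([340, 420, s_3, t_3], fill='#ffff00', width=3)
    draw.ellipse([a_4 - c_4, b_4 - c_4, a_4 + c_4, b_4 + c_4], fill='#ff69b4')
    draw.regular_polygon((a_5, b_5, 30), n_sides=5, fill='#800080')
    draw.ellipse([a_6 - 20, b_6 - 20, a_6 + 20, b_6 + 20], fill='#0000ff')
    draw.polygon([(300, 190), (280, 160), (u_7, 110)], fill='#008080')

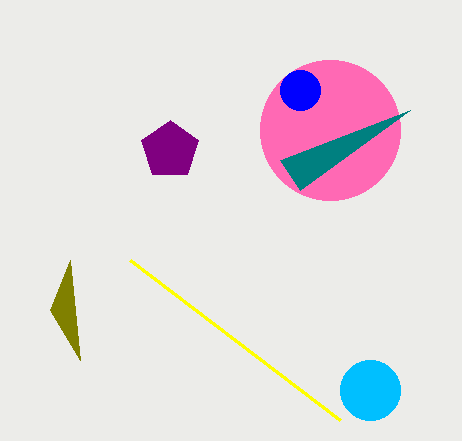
p_1 = 50, q_1 = 310, a_2 = 370, b_2 = 390, c_2 = 30, s_3 = 130, t_3 = 260, a_4 = 330, b_4 = 130, c_4 = 70, a_5 = 170, b_5 = 150, a_6 = 300, b_6 = 90, u_7 = 410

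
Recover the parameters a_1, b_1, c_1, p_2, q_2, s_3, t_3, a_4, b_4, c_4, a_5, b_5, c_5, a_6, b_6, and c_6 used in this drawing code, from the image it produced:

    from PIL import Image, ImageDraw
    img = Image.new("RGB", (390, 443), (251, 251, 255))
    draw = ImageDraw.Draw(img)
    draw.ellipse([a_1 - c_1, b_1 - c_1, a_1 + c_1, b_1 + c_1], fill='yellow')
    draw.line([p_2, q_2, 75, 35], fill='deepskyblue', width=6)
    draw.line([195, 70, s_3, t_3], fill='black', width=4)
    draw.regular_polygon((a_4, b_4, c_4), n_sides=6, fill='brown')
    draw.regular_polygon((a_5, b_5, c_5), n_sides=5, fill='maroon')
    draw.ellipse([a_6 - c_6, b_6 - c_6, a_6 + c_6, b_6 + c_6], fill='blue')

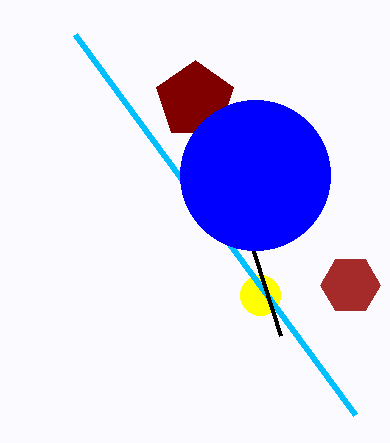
a_1 = 260
b_1 = 295
c_1 = 20
p_2 = 355
q_2 = 415
s_3 = 280
t_3 = 335
a_4 = 350
b_4 = 285
c_4 = 30
a_5 = 195
b_5 = 100
c_5 = 40
a_6 = 255
b_6 = 175
c_6 = 75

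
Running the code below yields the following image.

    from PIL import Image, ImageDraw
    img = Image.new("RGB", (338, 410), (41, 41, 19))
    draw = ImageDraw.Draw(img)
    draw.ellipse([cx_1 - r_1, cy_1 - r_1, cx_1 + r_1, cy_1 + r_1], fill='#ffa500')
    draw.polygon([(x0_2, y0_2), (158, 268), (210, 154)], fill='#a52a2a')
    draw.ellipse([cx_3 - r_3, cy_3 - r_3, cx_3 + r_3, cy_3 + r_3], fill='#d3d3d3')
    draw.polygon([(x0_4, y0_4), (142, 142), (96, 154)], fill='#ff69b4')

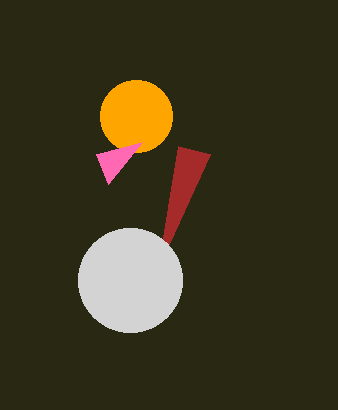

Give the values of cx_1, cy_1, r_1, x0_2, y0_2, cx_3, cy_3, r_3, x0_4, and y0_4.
cx_1 = 136; cy_1 = 116; r_1 = 36; x0_2 = 178; y0_2 = 146; cx_3 = 130; cy_3 = 280; r_3 = 52; x0_4 = 108; y0_4 = 184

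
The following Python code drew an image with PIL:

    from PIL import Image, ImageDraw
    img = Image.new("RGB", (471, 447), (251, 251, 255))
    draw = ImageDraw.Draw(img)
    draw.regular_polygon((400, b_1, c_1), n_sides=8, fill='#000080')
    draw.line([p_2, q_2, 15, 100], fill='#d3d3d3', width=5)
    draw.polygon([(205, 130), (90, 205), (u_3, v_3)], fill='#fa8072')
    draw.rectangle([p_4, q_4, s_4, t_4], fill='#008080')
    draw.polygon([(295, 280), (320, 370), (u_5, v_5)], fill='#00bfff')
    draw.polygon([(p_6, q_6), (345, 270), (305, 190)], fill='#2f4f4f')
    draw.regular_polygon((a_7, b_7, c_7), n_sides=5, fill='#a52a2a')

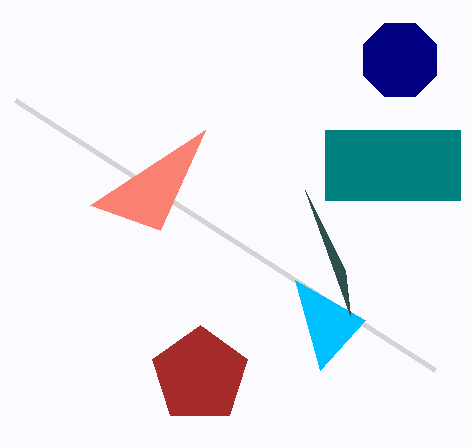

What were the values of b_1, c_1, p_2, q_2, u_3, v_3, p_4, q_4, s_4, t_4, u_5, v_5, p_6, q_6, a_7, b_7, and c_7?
b_1 = 60
c_1 = 40
p_2 = 435
q_2 = 370
u_3 = 160
v_3 = 230
p_4 = 325
q_4 = 130
s_4 = 460
t_4 = 200
u_5 = 365
v_5 = 320
p_6 = 350
q_6 = 315
a_7 = 200
b_7 = 375
c_7 = 50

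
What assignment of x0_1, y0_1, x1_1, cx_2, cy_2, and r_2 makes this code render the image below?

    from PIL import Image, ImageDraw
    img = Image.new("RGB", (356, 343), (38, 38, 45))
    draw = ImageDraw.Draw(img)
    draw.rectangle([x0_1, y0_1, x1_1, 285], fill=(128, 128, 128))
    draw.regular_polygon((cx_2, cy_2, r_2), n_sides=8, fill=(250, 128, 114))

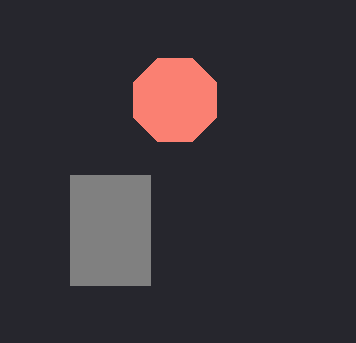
x0_1 = 70, y0_1 = 175, x1_1 = 150, cx_2 = 175, cy_2 = 100, r_2 = 45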